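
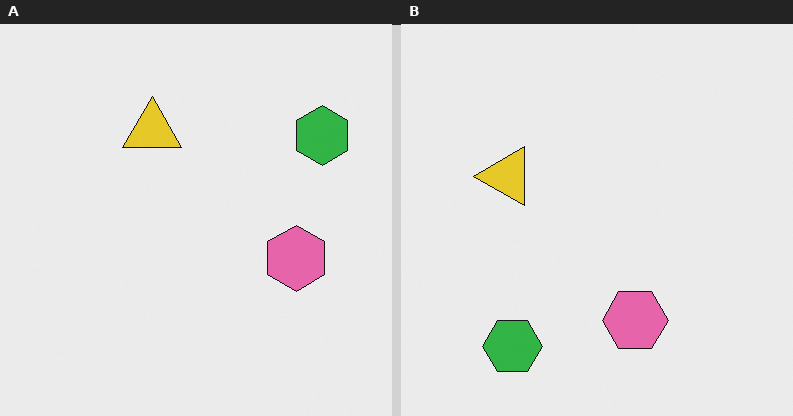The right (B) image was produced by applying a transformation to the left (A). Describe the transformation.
The transformation is: transposed (reflected across the top-left ↔ bottom-right diagonal).

Shapes have swapped their row and column positions — what was in the top-right is now in the bottom-left — a diagonal reflection.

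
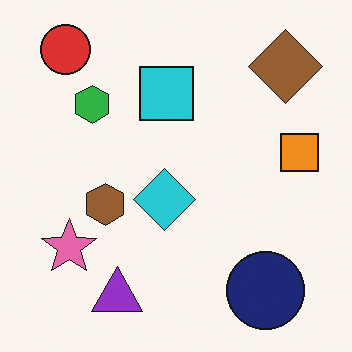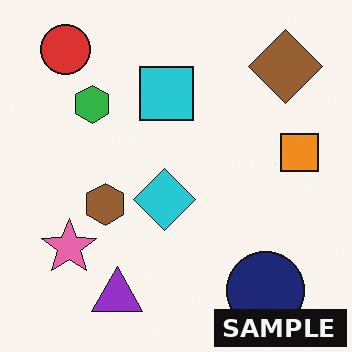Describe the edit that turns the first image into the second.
The transformation is: watermarked with the text "SAMPLE" in the lower-right corner.

A dark label reading "SAMPLE" appears in the lower-right corner.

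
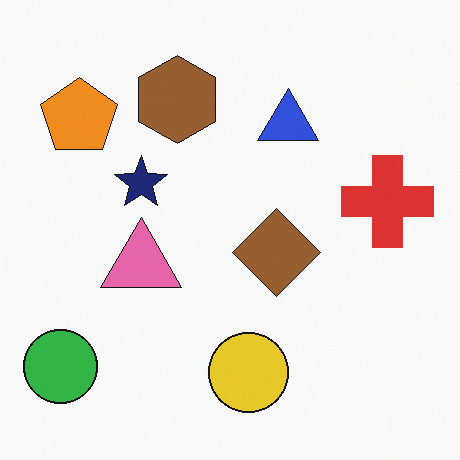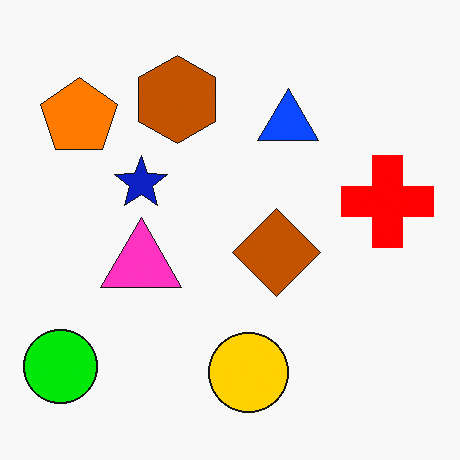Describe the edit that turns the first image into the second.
This is the original image made much more vivid (saturation change).

All colors are more vivid — a global saturation change.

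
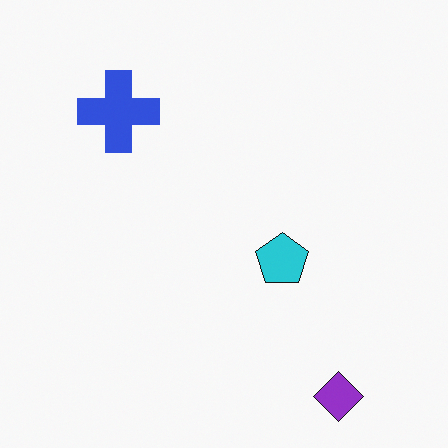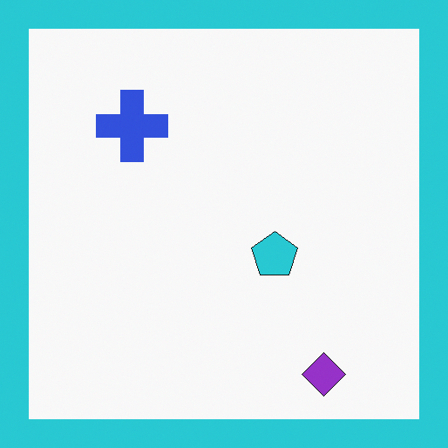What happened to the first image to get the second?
The image was framed with a cyan border.

A solid cyan frame runs around the edge of the second image, with the content slightly shrunk inside it.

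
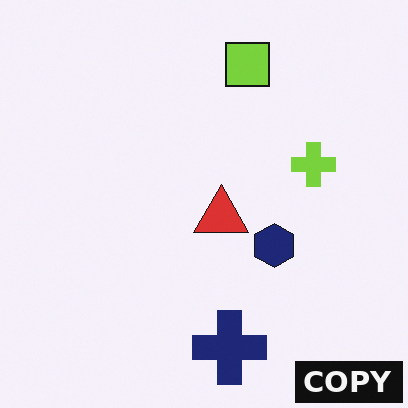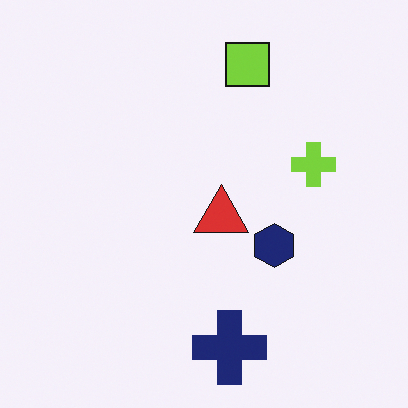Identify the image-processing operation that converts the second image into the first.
It was watermarked with the text "COPY" in the lower-right corner.

A dark label reading "COPY" appears in the lower-right corner.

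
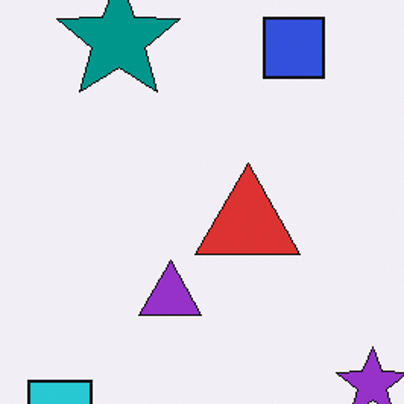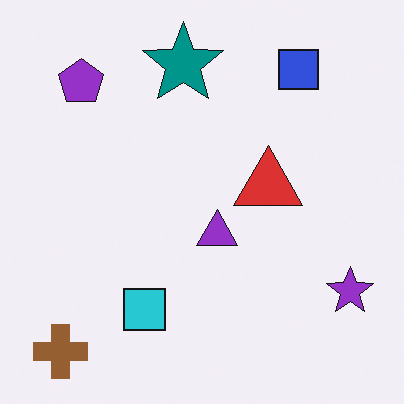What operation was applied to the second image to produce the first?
The transformation is: cropped to a modestly smaller region and rescaled.

The visible shapes are larger and the field of view is narrower; shapes near the original edges may be partly or wholly outside the frame — a crop-and-rescale.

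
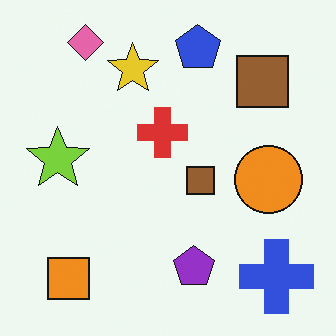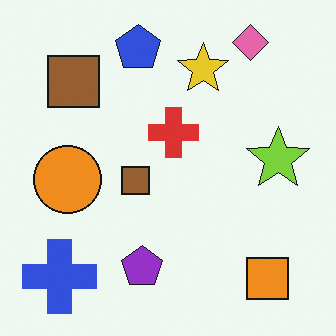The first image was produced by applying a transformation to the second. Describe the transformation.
It was flipped horizontally (left ↔ right).

The lime star is in the right of the second image and the left of the first — shapes on opposite sides of the vertical midline have swapped in a mirror flip.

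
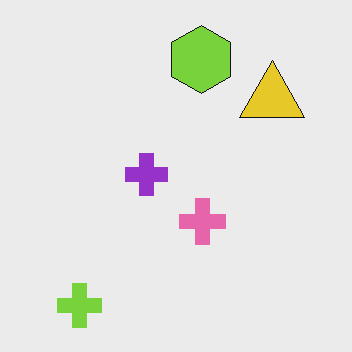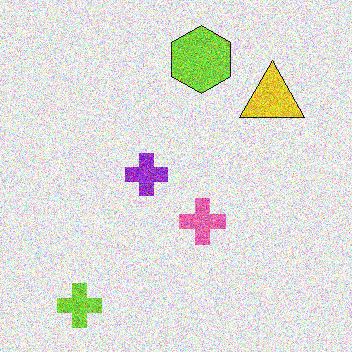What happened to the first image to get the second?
It was degraded with strong gaussian noise.

Random speckle covers the whole image, including the flat background.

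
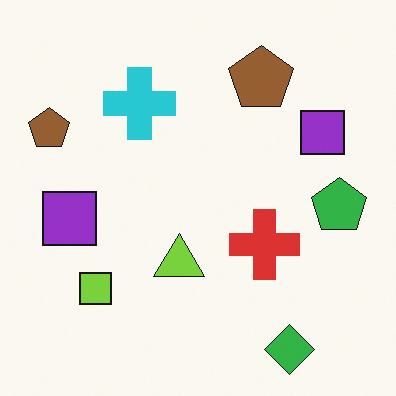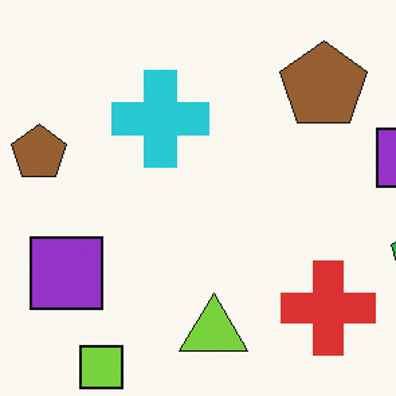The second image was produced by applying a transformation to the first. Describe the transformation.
The transformation is: cropped to a modestly smaller region and rescaled.

The visible shapes are larger and the field of view is narrower; shapes near the original edges may be partly or wholly outside the frame — a crop-and-rescale.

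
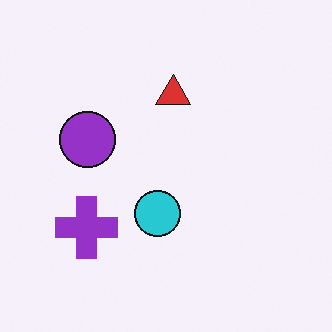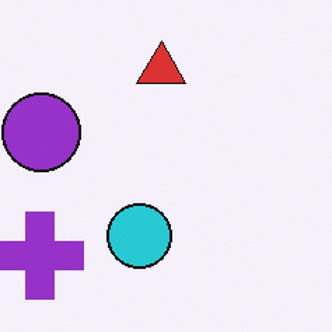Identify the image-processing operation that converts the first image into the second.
It was cropped to a modestly smaller region and rescaled.

The visible shapes are larger and the field of view is narrower; shapes near the original edges may be partly or wholly outside the frame — a crop-and-rescale.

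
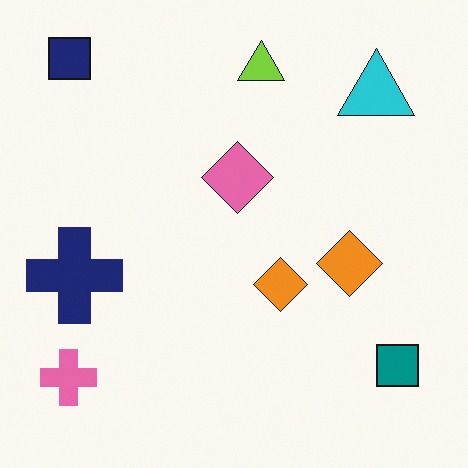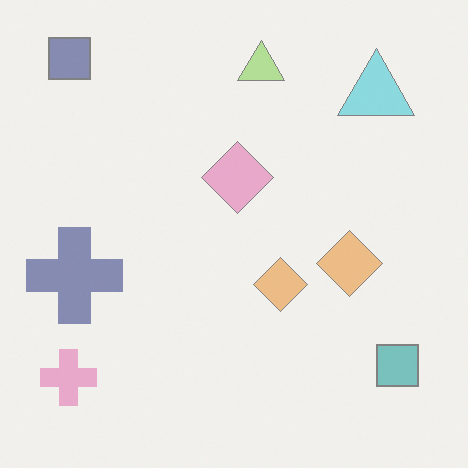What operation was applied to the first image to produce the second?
It was given much lower contrast.

Tones are pushed toward mid-grey across the whole image — a global contrast change.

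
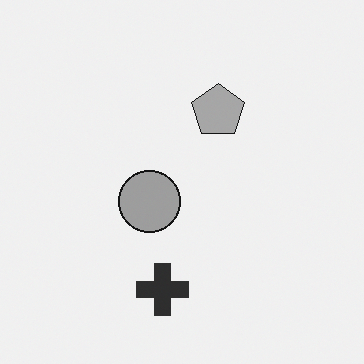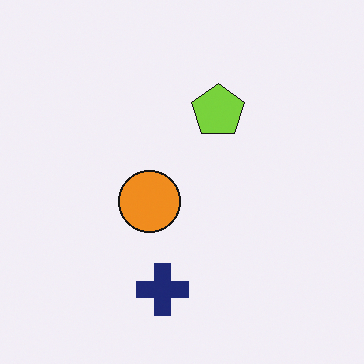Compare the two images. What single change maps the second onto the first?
Converted to grayscale.

All color is removed — every shape is now a shade of grey.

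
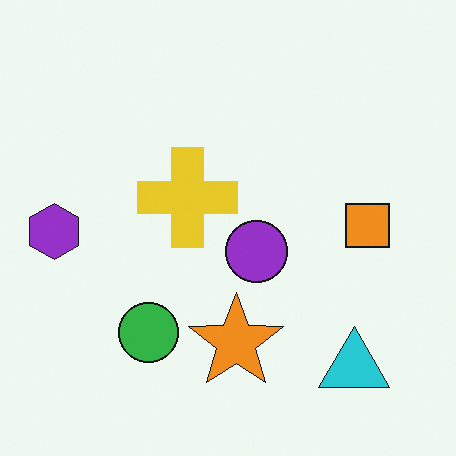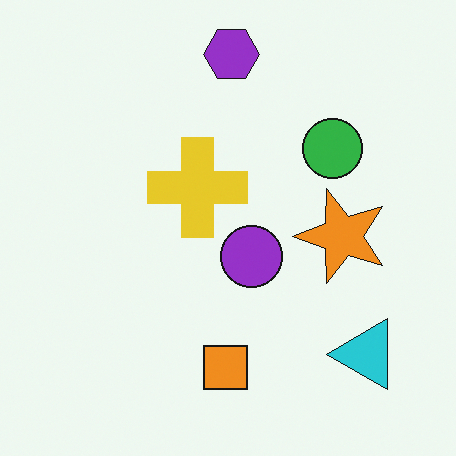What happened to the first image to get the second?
It was transposed (reflected across the top-left ↔ bottom-right diagonal).

Shapes have swapped their row and column positions — what was in the top-right is now in the bottom-left — a diagonal reflection.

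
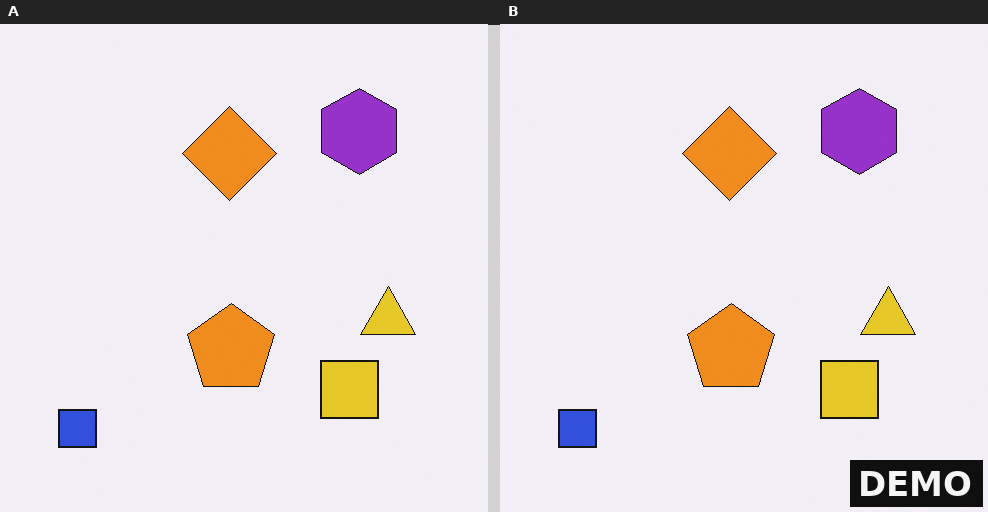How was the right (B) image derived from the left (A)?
It was watermarked with the text "DEMO" in the lower-right corner.

A dark label reading "DEMO" appears in the lower-right corner.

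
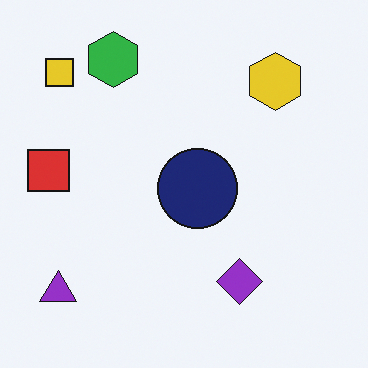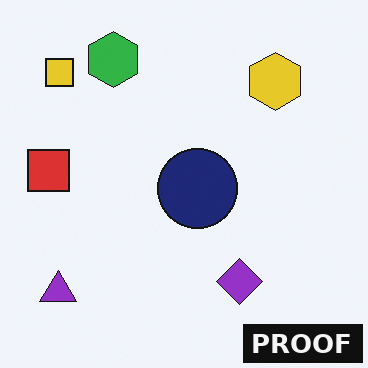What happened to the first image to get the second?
This is the original image watermarked with the text "PROOF" in the lower-right corner.

A dark label reading "PROOF" appears in the lower-right corner.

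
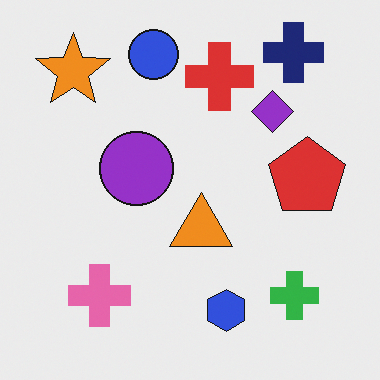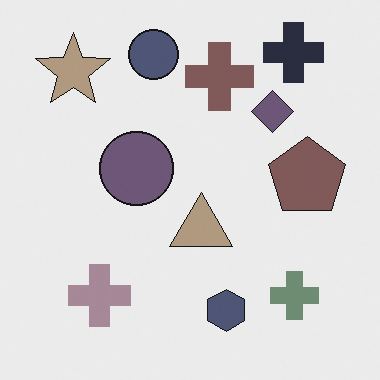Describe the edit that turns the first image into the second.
Made much more muted (saturation change).

All colors are more muted and greyish — a global saturation change.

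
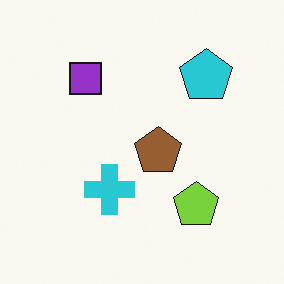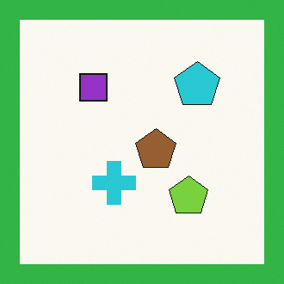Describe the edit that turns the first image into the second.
This is the original image framed with a green border.

A solid green frame runs around the edge of the second image, with the content slightly shrunk inside it.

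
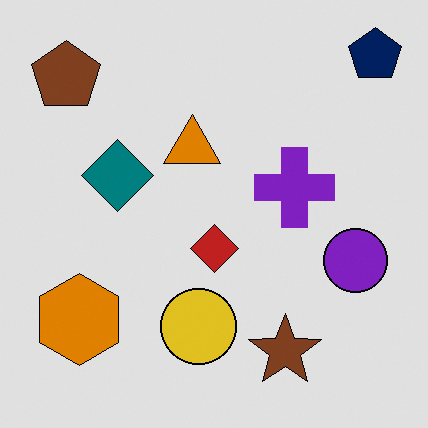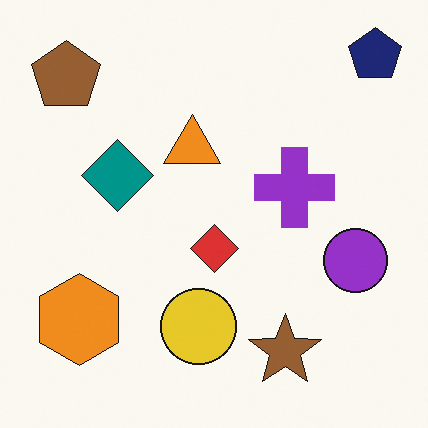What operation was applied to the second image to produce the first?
The image was moderately posterized.

Each flat color has snapped to a coarser quantized level — most visibly, the near-white background has dropped to a flat grey.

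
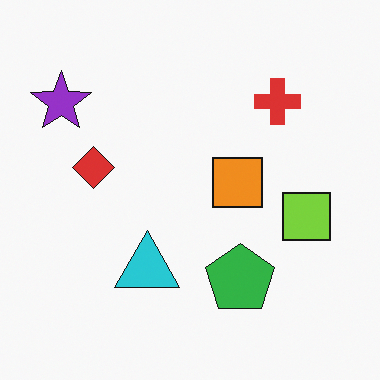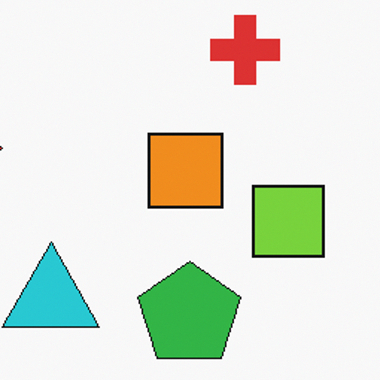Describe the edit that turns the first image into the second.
The second image is the first cropped to a modestly smaller region and rescaled.

The visible shapes are larger and the field of view is narrower; shapes near the original edges may be partly or wholly outside the frame — a crop-and-rescale.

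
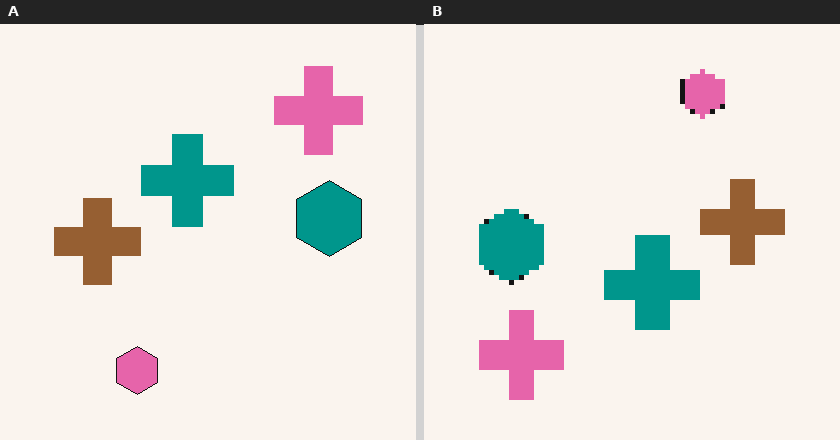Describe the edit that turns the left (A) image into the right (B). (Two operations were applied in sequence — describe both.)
This is the original image rotated 180°, then lightly pixelated (a mild mosaic effect).

The pink cross sits in the top-right of the left (A) image and the bottom-left of the right (B) — consistent with a whole-image 180° rotation. Shapes are reduced to large square blocks; fine edges and outlines are lost — a downscale-then-upscale (mosaic) effect.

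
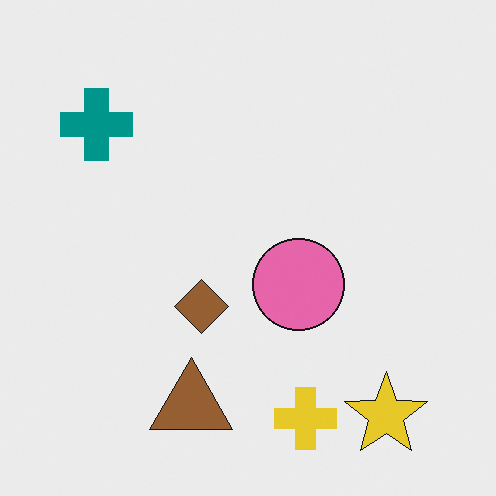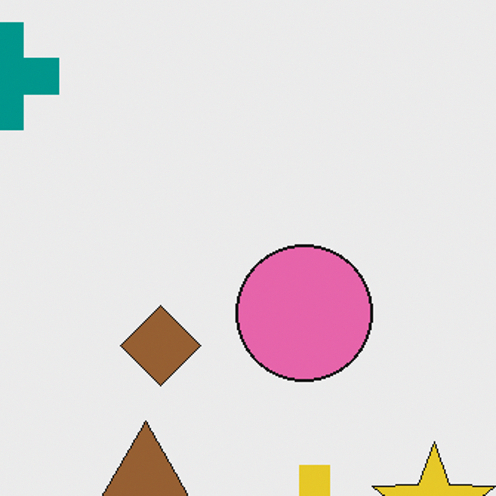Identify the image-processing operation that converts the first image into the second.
Cropped slightly and scaled back up.

The visible shapes are larger and the field of view is narrower; shapes near the original edges may be partly or wholly outside the frame — a crop-and-rescale.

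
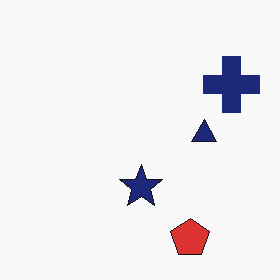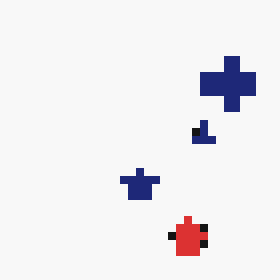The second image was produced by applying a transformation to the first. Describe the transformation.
This is the original image pixelated into visible square blocks.

Shapes are reduced to large square blocks; fine edges and outlines are lost — a downscale-then-upscale (mosaic) effect.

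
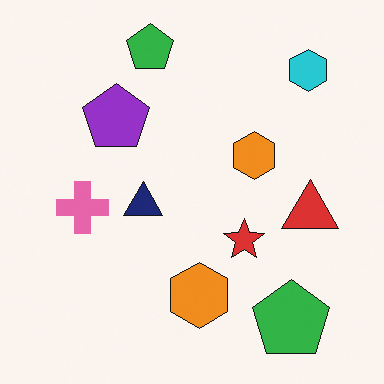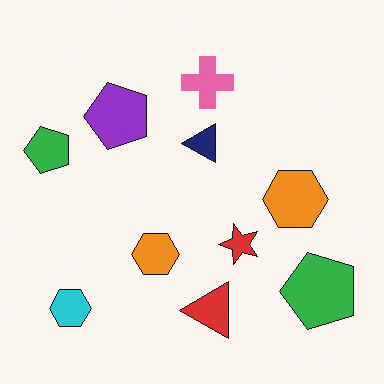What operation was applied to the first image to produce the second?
The second image is the first transposed (reflected across the top-left ↔ bottom-right diagonal).

Shapes have swapped their row and column positions — what was in the top-right is now in the bottom-left — a diagonal reflection.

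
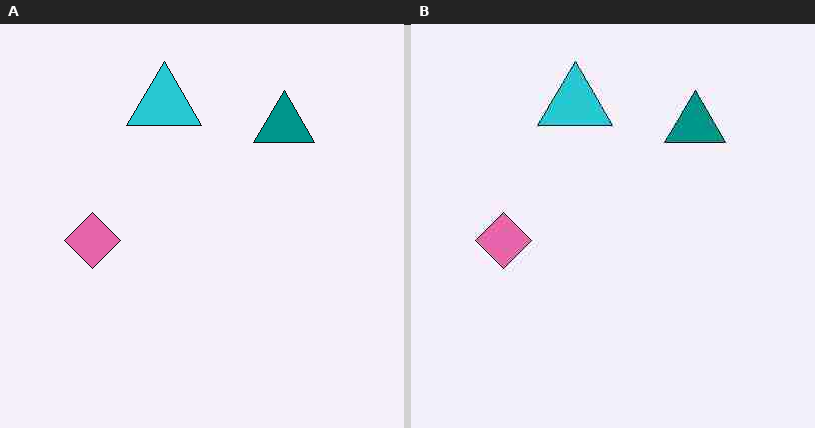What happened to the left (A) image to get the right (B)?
The right (B) image is the left (A) heavily JPEG-compressed with obvious blocking artifacts.

Blocky 8×8 compression artifacts appear around shape edges and the flat background shows ringing — characteristic JPEG degradation.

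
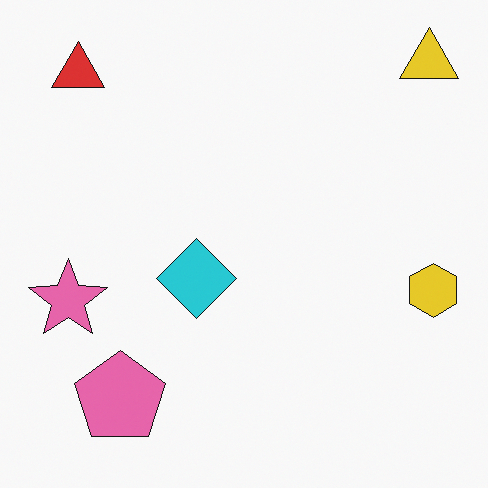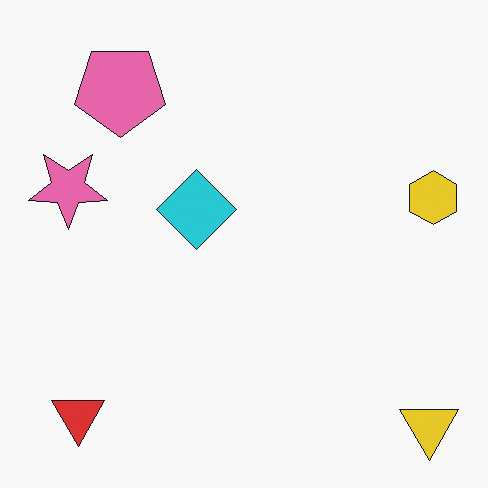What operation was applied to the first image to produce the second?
The second image is the first flipped vertically (top ↔ bottom).

The yellow triangle is in the top-right of the first image and the bottom-right of the second — shapes on opposite sides of the horizontal midline have swapped in a mirror flip.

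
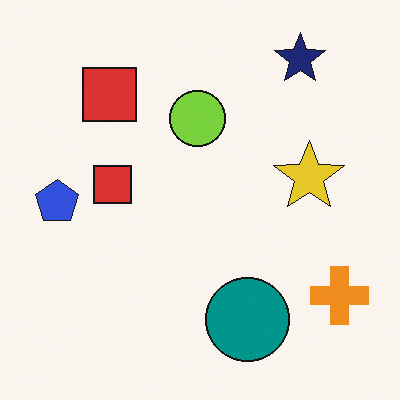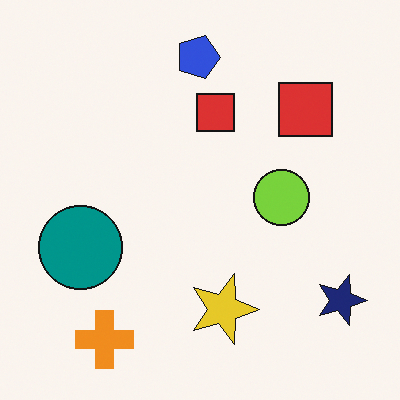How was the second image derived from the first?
It was rotated 90° clockwise.

The navy star sits in the top-right of the first image and the bottom-right of the second — consistent with a whole-image 90° clockwise rotation.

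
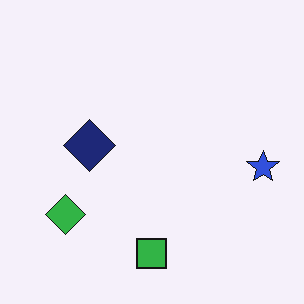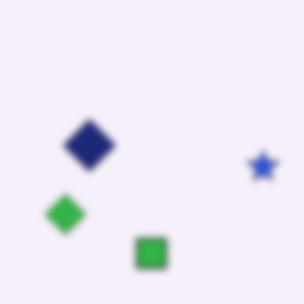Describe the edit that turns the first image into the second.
It was moderately blurred.

Shape edges and outlines are uniformly softened across the whole image.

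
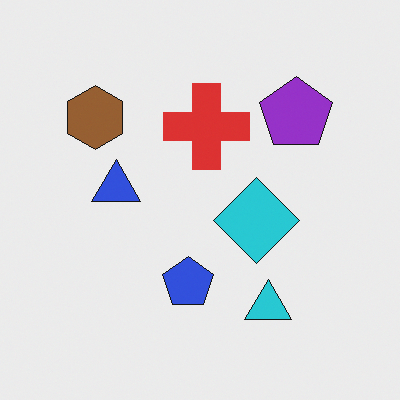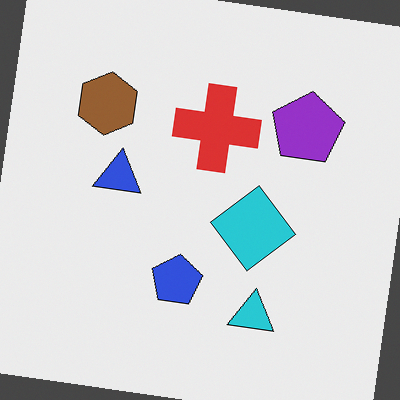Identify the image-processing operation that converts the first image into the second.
It was rotated clockwise by a slight angle.

Every shape is tilted by the same angle and the image corners show triangular fill wedges — a whole-image rotation by a non-right angle.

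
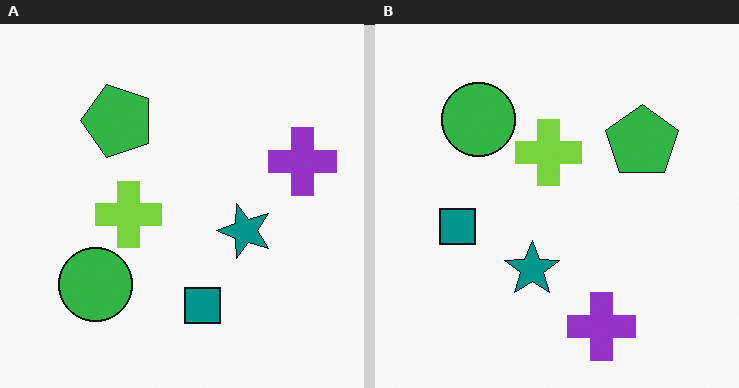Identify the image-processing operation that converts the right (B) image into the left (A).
Rotated 90° counter-clockwise.

The purple cross sits in the bottom of the right (B) image and the right of the left (A) — consistent with a whole-image 90° counter-clockwise rotation.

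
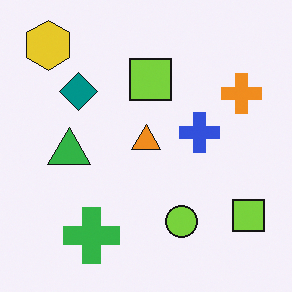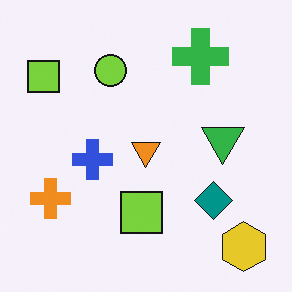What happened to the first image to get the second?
It was rotated 180°.

The yellow hexagon sits in the top-left of the first image and the bottom-right of the second — consistent with a whole-image 180° rotation.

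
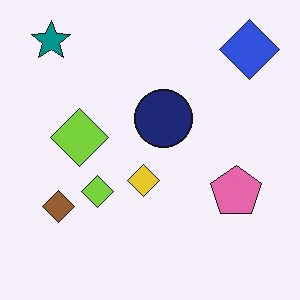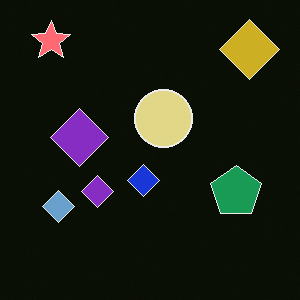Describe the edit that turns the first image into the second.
This is the original image color-inverted (negative).

The light background has become dark and every shape's color is its complement — a photographic negative.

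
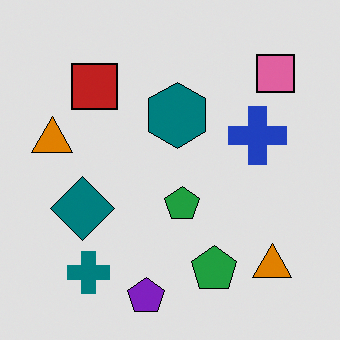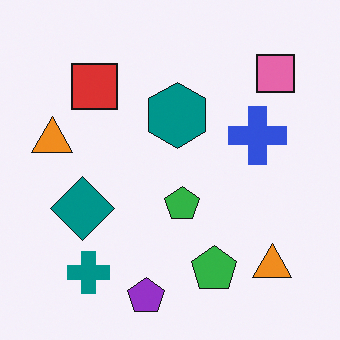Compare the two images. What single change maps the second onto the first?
Posterized to a reduced palette.

Each flat color has snapped to a coarser quantized level — most visibly, the near-white background has dropped to a flat grey.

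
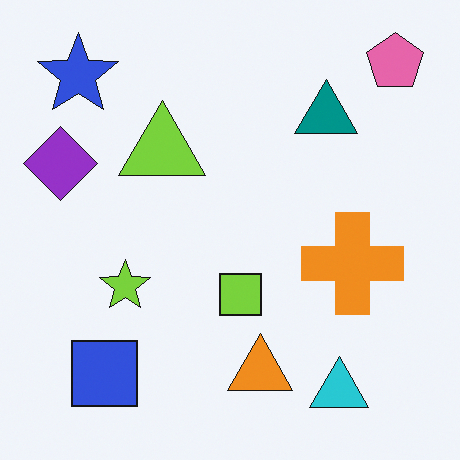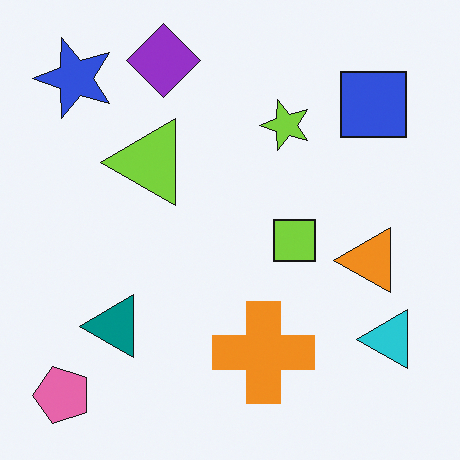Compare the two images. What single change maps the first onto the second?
It was transposed (reflected across the top-left ↔ bottom-right diagonal).

Shapes have swapped their row and column positions — what was in the top-right is now in the bottom-left — a diagonal reflection.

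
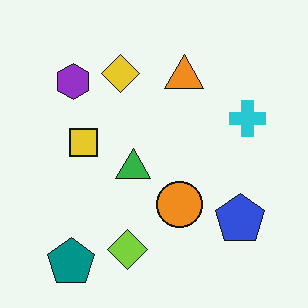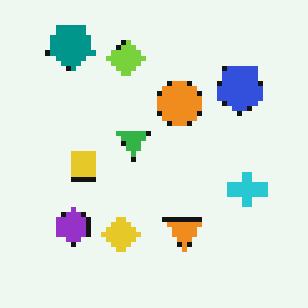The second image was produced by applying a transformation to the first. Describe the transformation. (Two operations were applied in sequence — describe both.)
The transformation is: flipped vertically (top ↔ bottom), then mildly pixelated.

The teal pentagon is in the bottom-left of the first image and the top-left of the second — shapes on opposite sides of the horizontal midline have swapped in a mirror flip. Shapes are reduced to large square blocks; fine edges and outlines are lost — a downscale-then-upscale (mosaic) effect.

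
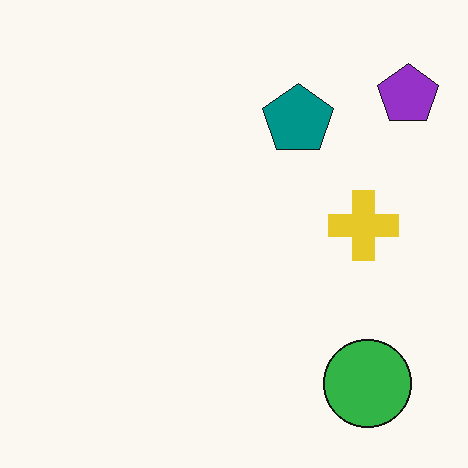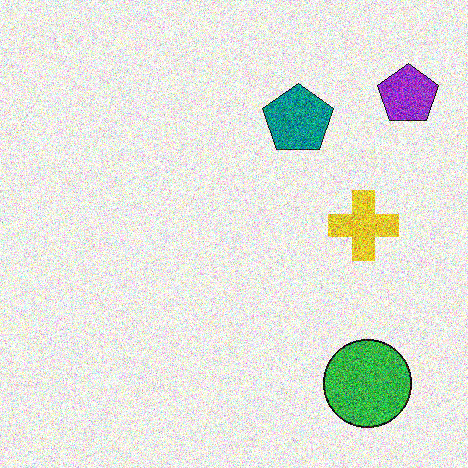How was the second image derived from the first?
The transformation is: degraded with heavy additive noise.

Random speckle covers the whole image, including the flat background.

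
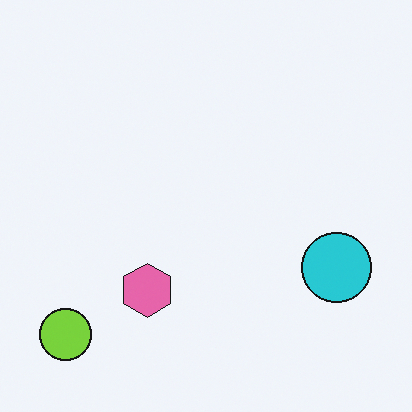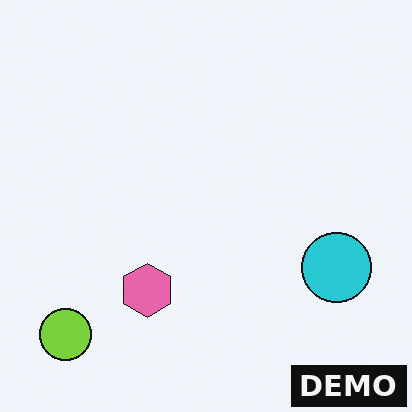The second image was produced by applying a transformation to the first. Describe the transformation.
The image was watermarked with the text "DEMO" in the lower-right corner.

A dark label reading "DEMO" appears in the lower-right corner.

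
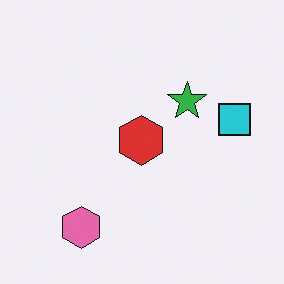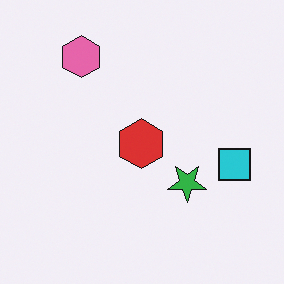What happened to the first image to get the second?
The second image is the first flipped vertically (top ↔ bottom).

The pink hexagon is in the bottom-left of the first image and the top-left of the second — shapes on opposite sides of the horizontal midline have swapped in a mirror flip.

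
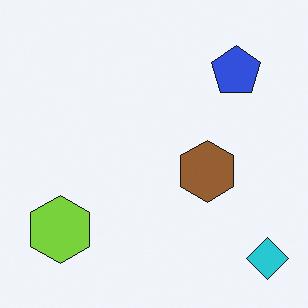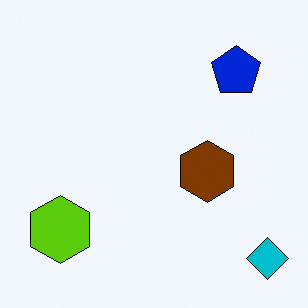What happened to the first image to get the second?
It was given slightly increased contrast.

Tones are pushed away from mid-grey across the whole image — a global contrast change.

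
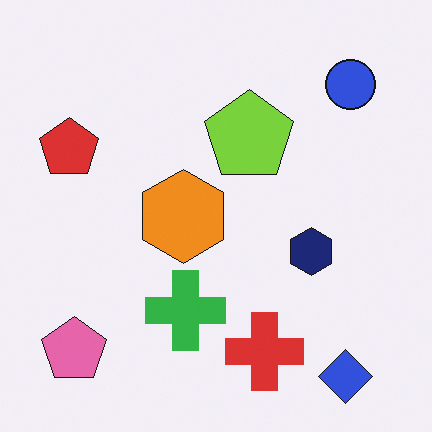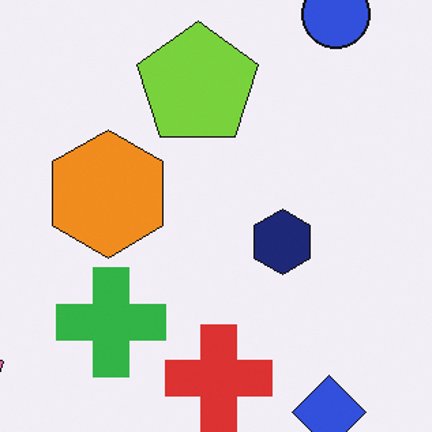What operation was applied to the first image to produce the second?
The image was cropped slightly and scaled back up.

The visible shapes are larger and the field of view is narrower; shapes near the original edges may be partly or wholly outside the frame — a crop-and-rescale.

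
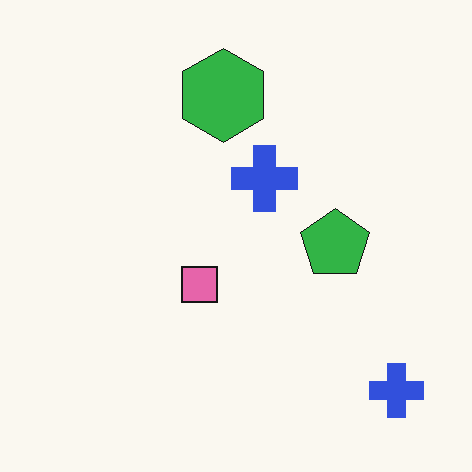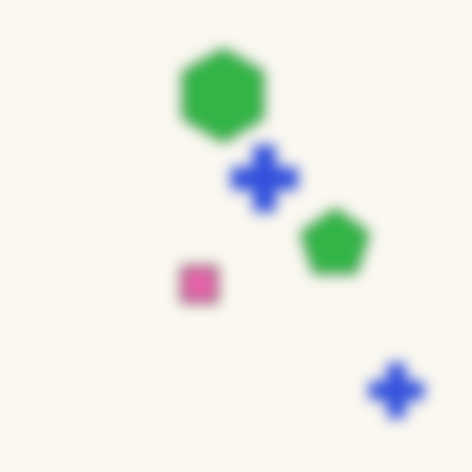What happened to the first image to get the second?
The second image is the first strongly gaussian-blurred.

Shape edges and outlines are uniformly softened across the whole image.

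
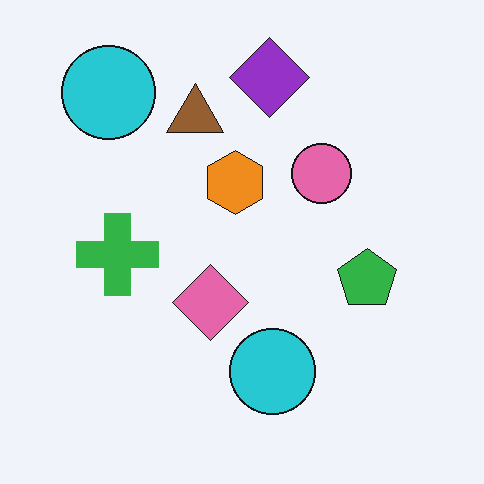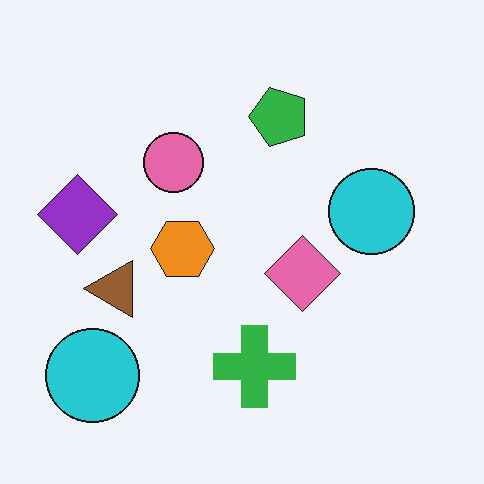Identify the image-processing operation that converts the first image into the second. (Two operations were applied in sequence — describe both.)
Rotated 90° counter-clockwise, then JPEG-compressed with visible artifacts.

The purple diamond sits in the top of the first image and the left of the second — consistent with a whole-image 90° counter-clockwise rotation. Blocky 8×8 compression artifacts appear around shape edges and the flat background shows ringing — characteristic JPEG degradation.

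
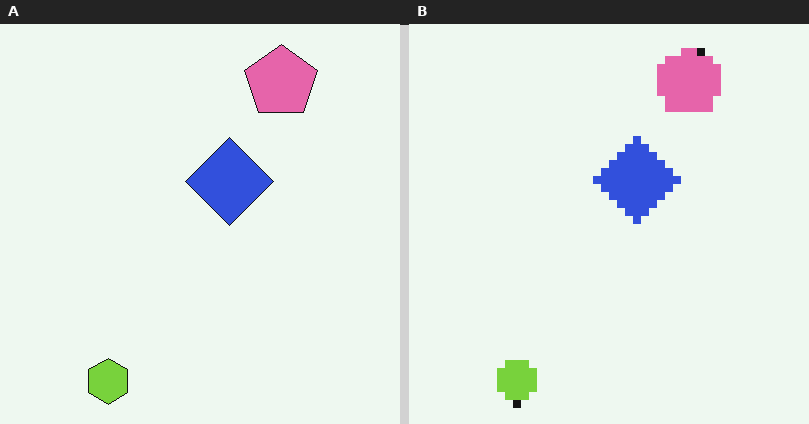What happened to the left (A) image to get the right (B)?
The image was pixelated into visible square blocks.

Shapes are reduced to large square blocks; fine edges and outlines are lost — a downscale-then-upscale (mosaic) effect.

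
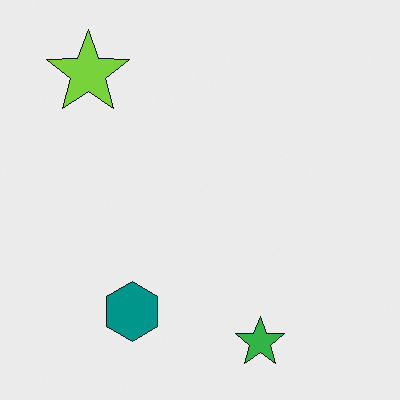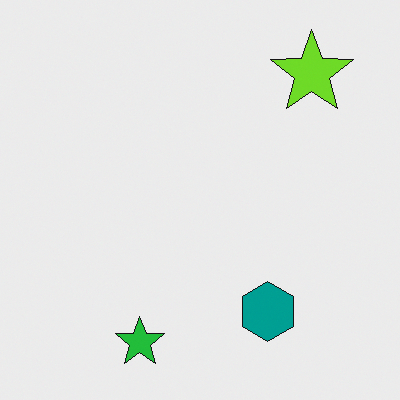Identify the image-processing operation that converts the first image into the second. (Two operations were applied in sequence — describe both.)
This is the original image slightly oversaturated, then flipped horizontally (left ↔ right).

All colors are more vivid — a global saturation change. The lime star is in the top-left of the first image and the top-right of the second — shapes on opposite sides of the vertical midline have swapped in a mirror flip.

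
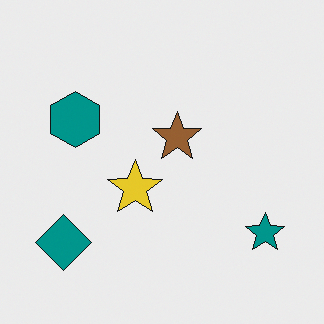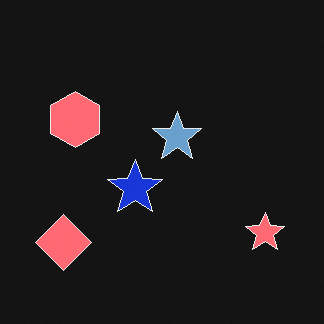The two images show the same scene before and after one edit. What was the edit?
Color-inverted (negative).

The light background has become dark and every shape's color is its complement — a photographic negative.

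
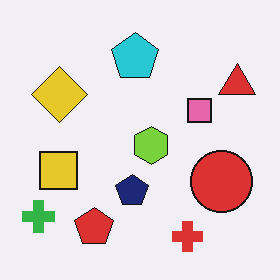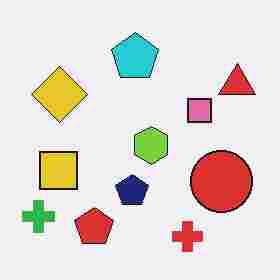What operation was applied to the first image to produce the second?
The image was heavily JPEG-compressed with obvious blocking artifacts.

Blocky 8×8 compression artifacts appear around shape edges and the flat background shows ringing — characteristic JPEG degradation.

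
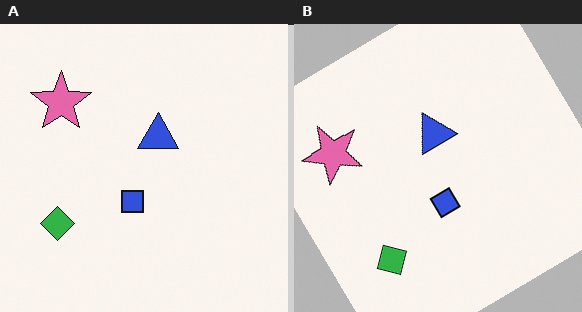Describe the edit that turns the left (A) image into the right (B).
This is the original image rotated counter-clockwise by a large amount — several tens of degrees.

Every shape is tilted by the same angle and the image corners show triangular fill wedges — a whole-image rotation by a non-right angle.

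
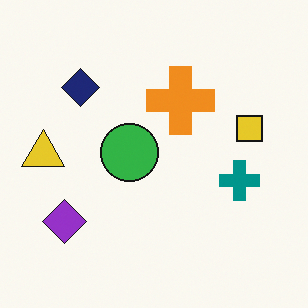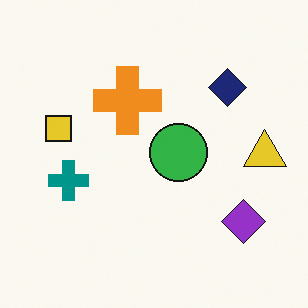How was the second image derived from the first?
The transformation is: flipped horizontally (left ↔ right).

The yellow triangle is in the left of the first image and the right of the second — shapes on opposite sides of the vertical midline have swapped in a mirror flip.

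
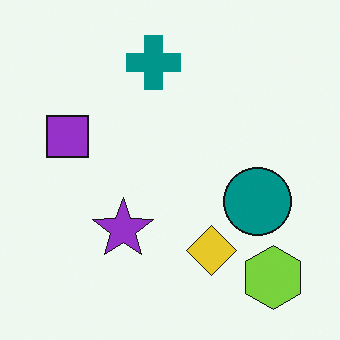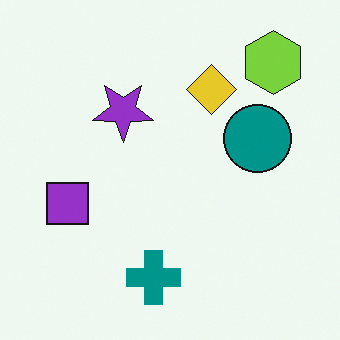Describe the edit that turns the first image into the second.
The second image is the first flipped vertically (top ↔ bottom).

The teal cross is in the top of the first image and the bottom of the second — shapes on opposite sides of the horizontal midline have swapped in a mirror flip.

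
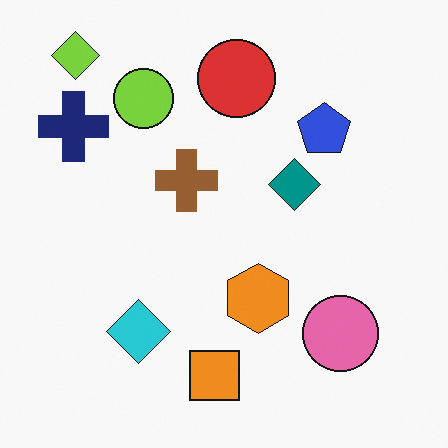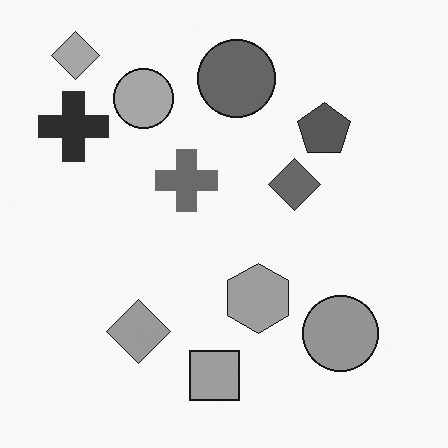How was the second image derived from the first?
The transformation is: converted to grayscale.

All color is removed — every shape is now a shade of grey.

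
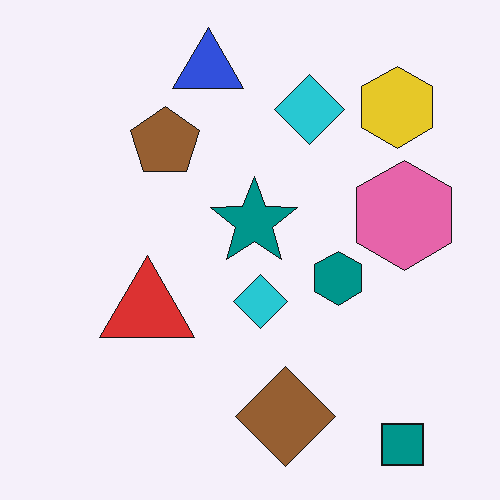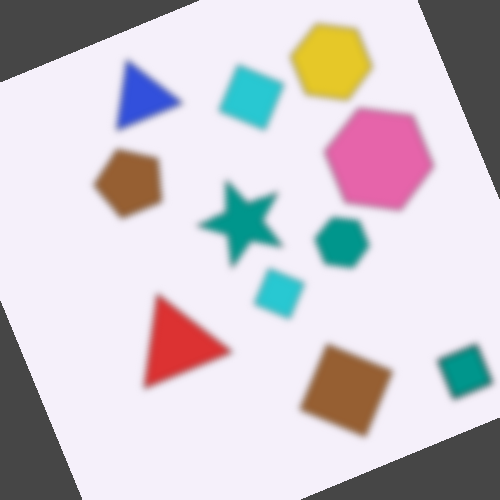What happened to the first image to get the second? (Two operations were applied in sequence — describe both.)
The image was moderately blurred, then rotated counter-clockwise by a moderate amount.

Shape edges and outlines are uniformly softened across the whole image. Every shape is tilted by the same angle and the image corners show triangular fill wedges — a whole-image rotation by a non-right angle.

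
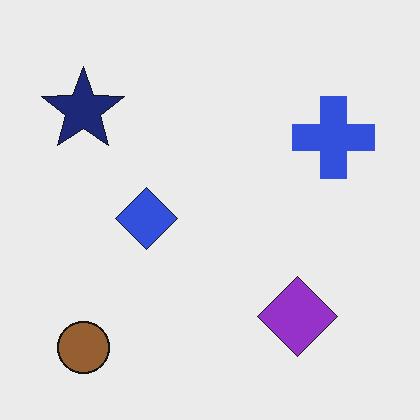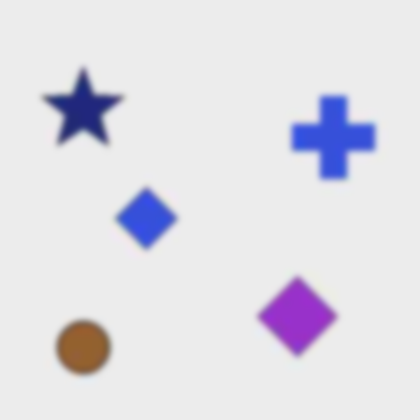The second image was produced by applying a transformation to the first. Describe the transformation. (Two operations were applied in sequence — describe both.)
It was heavily JPEG-compressed with obvious blocking artifacts, then moderately blurred.

Blocky 8×8 compression artifacts appear around shape edges and the flat background shows ringing — characteristic JPEG degradation. Shape edges and outlines are uniformly softened across the whole image.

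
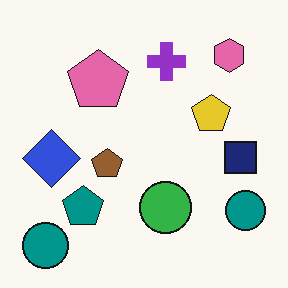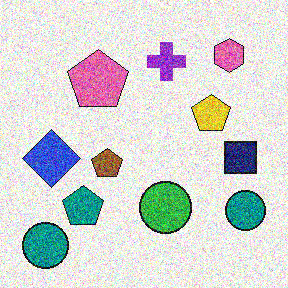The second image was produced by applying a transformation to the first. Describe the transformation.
Degraded with heavy additive noise.

Random speckle covers the whole image, including the flat background.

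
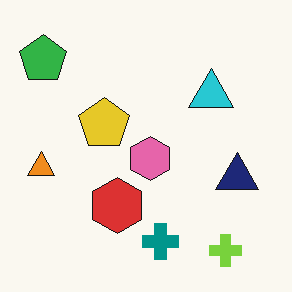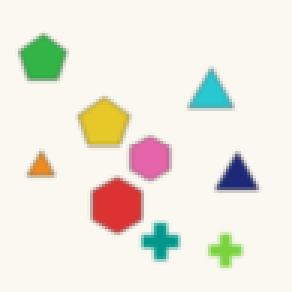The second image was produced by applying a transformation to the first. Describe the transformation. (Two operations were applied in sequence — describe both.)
The image was slightly softened, then mildly pixelated.

Shape edges and outlines are uniformly softened across the whole image. Shapes are reduced to large square blocks; fine edges and outlines are lost — a downscale-then-upscale (mosaic) effect.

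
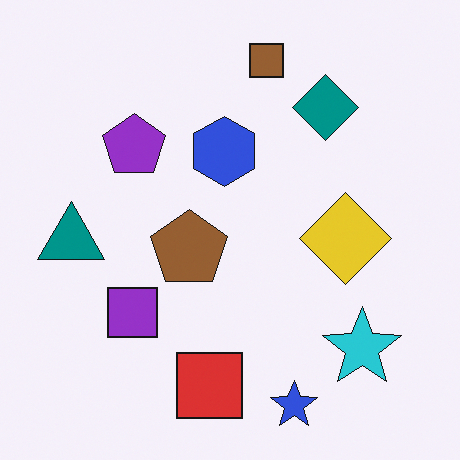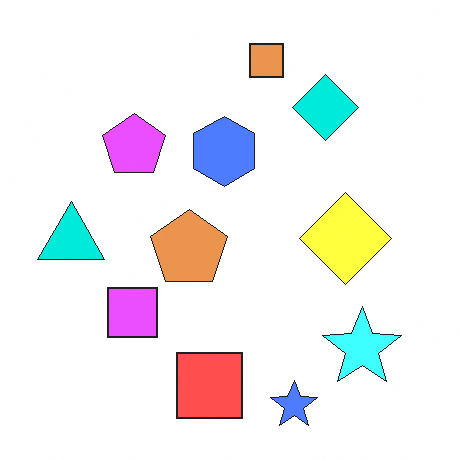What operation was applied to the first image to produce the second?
It was substantially brightened.

Every pixel — background and shapes alike — is uniformly brightened.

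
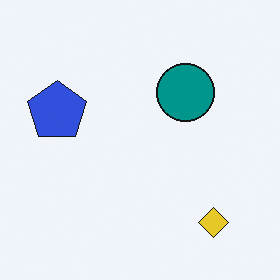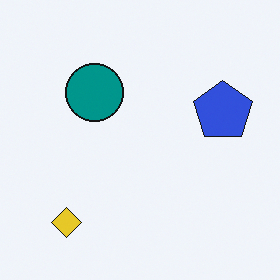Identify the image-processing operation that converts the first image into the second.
The transformation is: flipped horizontally (left ↔ right).

The blue pentagon is in the left of the first image and the right of the second — shapes on opposite sides of the vertical midline have swapped in a mirror flip.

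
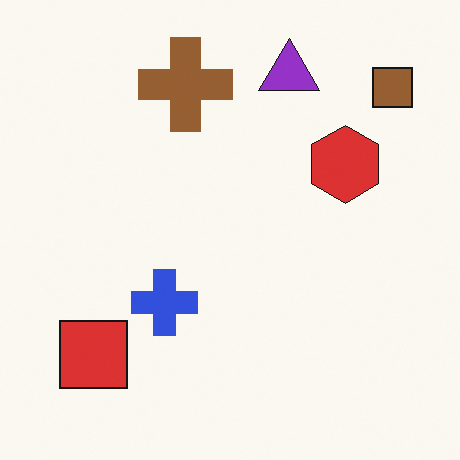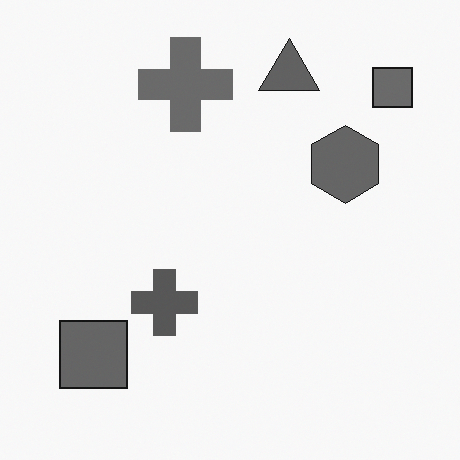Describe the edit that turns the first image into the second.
This is the original image converted to grayscale.

All color is removed — every shape is now a shade of grey.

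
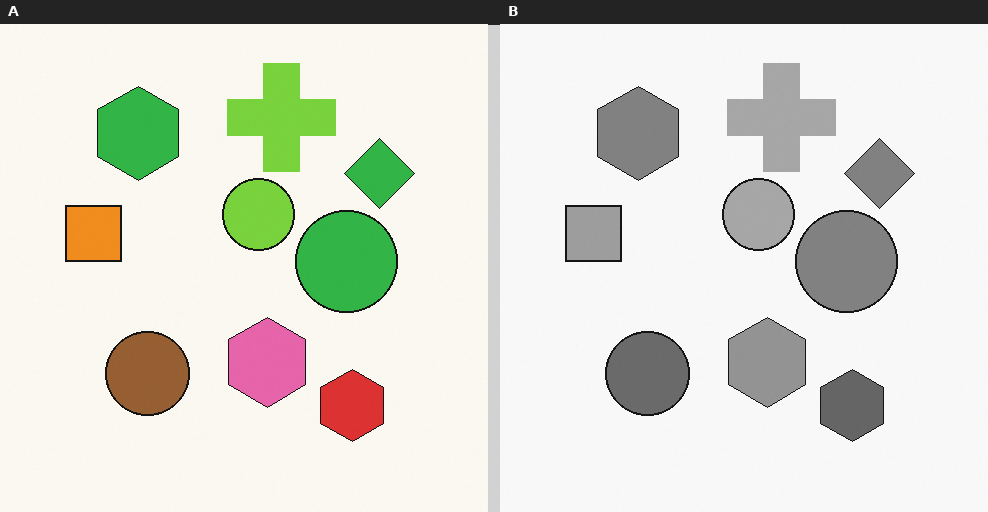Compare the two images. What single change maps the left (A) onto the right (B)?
This is the original image converted to grayscale.

All color is removed — every shape is now a shade of grey.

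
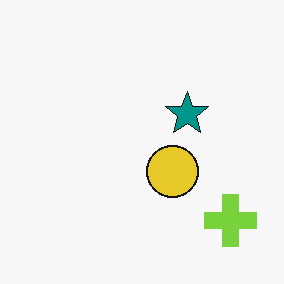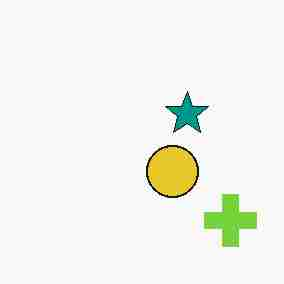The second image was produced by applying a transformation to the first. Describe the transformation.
The second image is the first degraded with heavy JPEG compression.

Blocky 8×8 compression artifacts appear around shape edges and the flat background shows ringing — characteristic JPEG degradation.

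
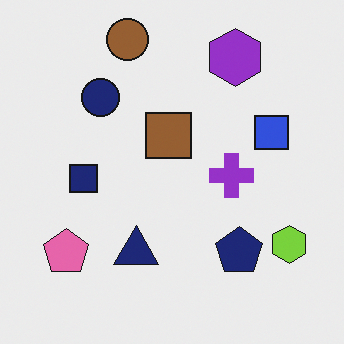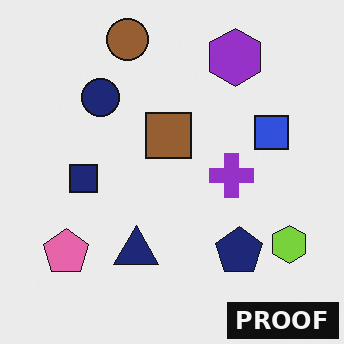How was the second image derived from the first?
The image was watermarked with the text "PROOF" in the lower-right corner.

A dark label reading "PROOF" appears in the lower-right corner.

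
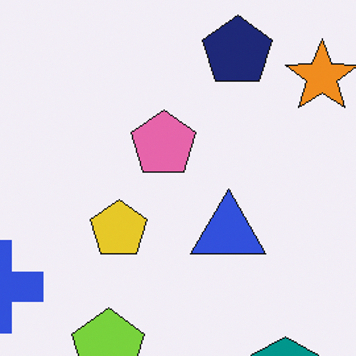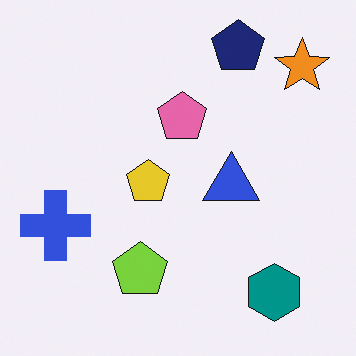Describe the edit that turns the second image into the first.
This is the original image cropped to a modestly smaller region and rescaled.

The visible shapes are larger and the field of view is narrower; shapes near the original edges may be partly or wholly outside the frame — a crop-and-rescale.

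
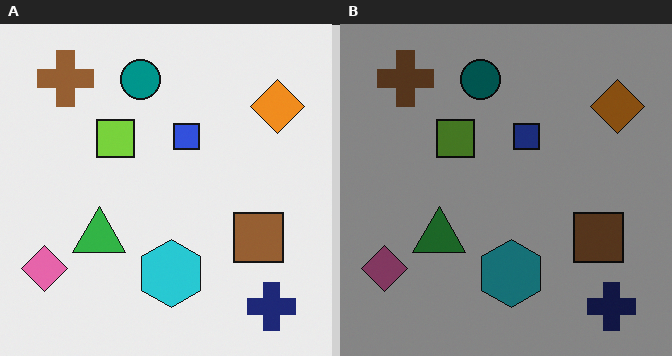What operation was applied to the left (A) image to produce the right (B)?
Darkened a lot.

Every pixel — background and shapes alike — is uniformly darkened.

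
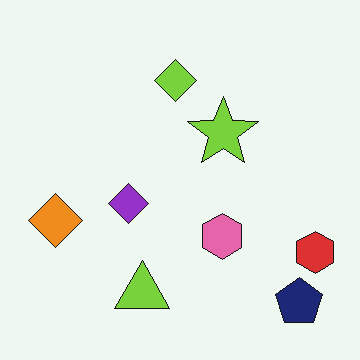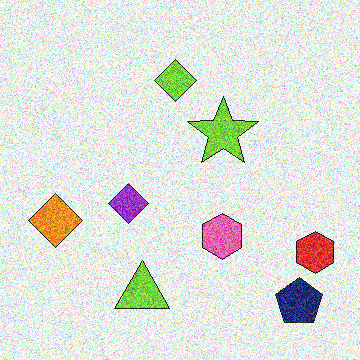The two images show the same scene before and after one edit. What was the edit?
The transformation is: degraded with heavy additive noise.

Random speckle covers the whole image, including the flat background.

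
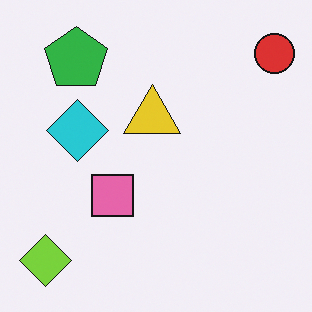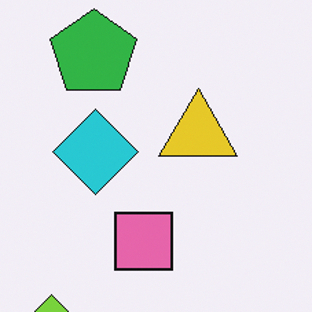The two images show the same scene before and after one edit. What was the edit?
This is the original image cropped to a modestly smaller region and rescaled.

The visible shapes are larger and the field of view is narrower; shapes near the original edges may be partly or wholly outside the frame — a crop-and-rescale.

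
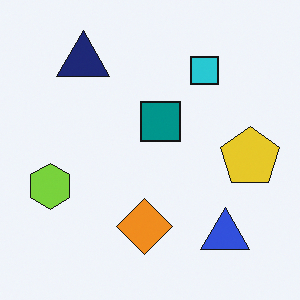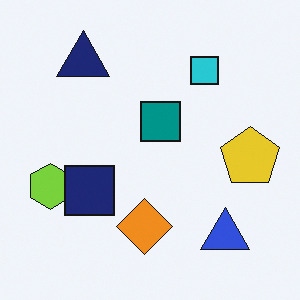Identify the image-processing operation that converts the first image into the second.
This is the original image overlaid with an additional navy square.

A navy square appears in the second image that is absent from the first.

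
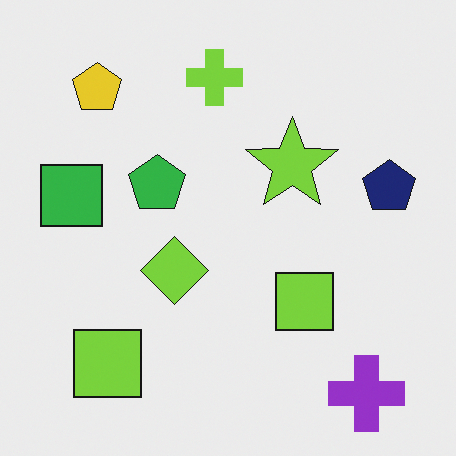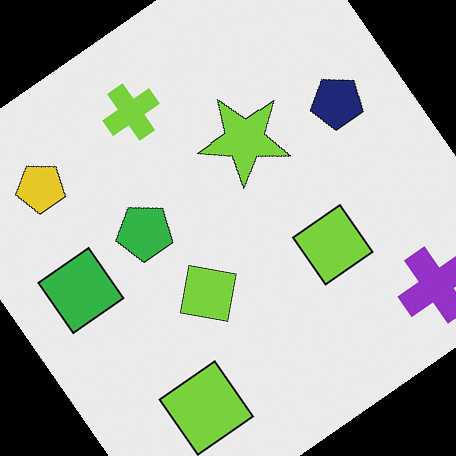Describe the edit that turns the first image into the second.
This is the original image rotated counter-clockwise by a large amount — several tens of degrees.

Every shape is tilted by the same angle and the image corners show triangular fill wedges — a whole-image rotation by a non-right angle.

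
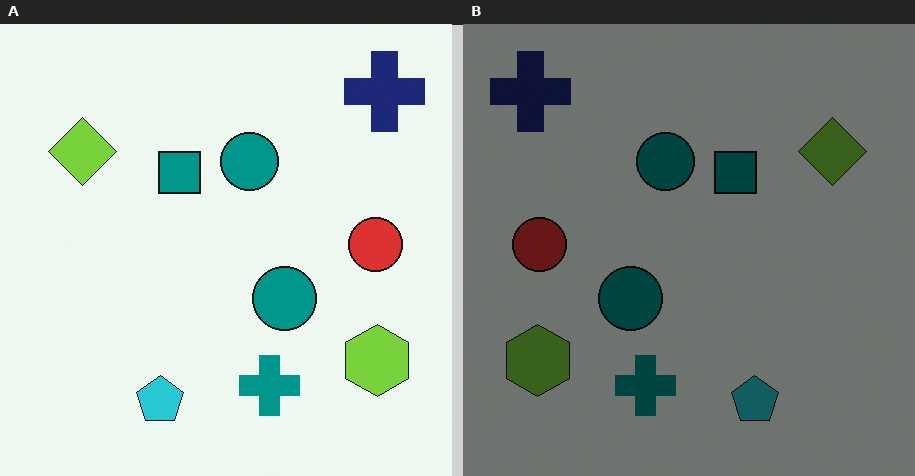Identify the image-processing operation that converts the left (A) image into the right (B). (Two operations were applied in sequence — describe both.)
The transformation is: substantially darkened, then flipped horizontally (left ↔ right).

Every pixel — background and shapes alike — is uniformly darkened. The navy cross is in the top-right of the left (A) image and the top-left of the right (B) — shapes on opposite sides of the vertical midline have swapped in a mirror flip.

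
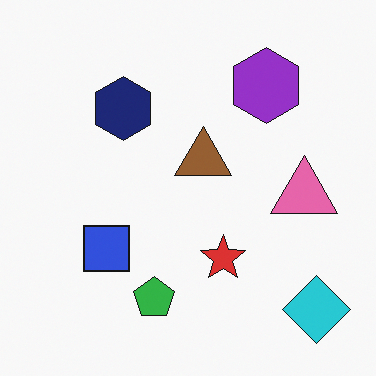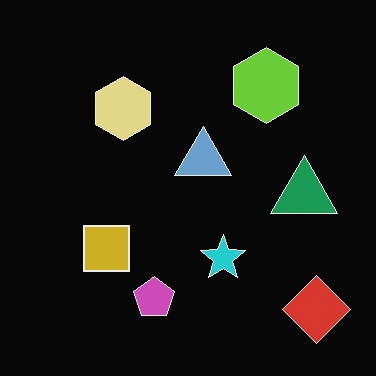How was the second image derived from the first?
Color-inverted (negative).

The light background has become dark and every shape's color is its complement — a photographic negative.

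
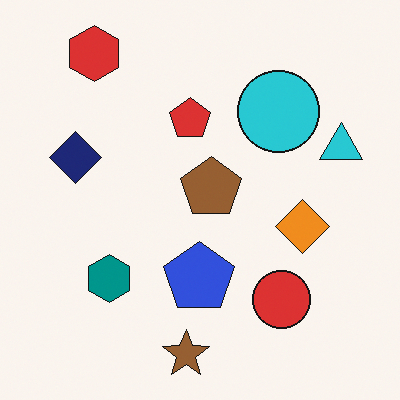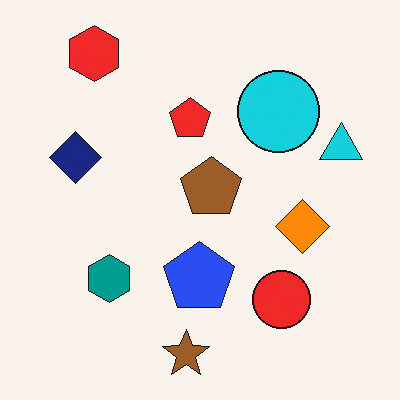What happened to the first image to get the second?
Slightly oversaturated.

All colors are more vivid — a global saturation change.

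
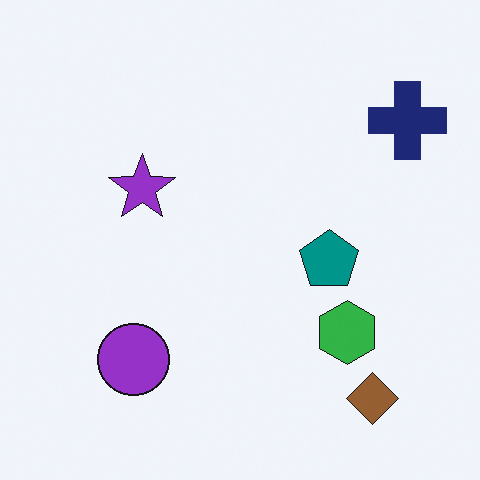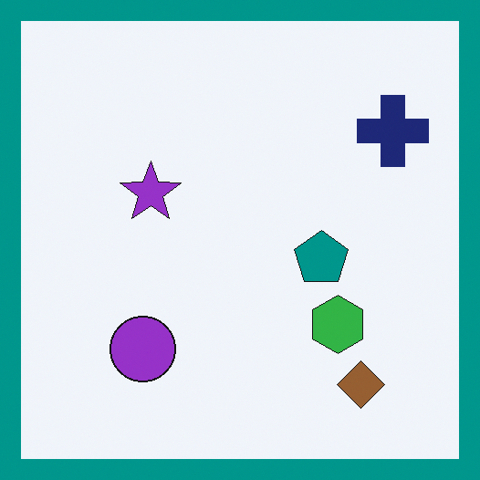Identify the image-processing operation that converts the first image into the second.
It was framed with a teal border.

A solid teal frame runs around the edge of the second image, with the content slightly shrunk inside it.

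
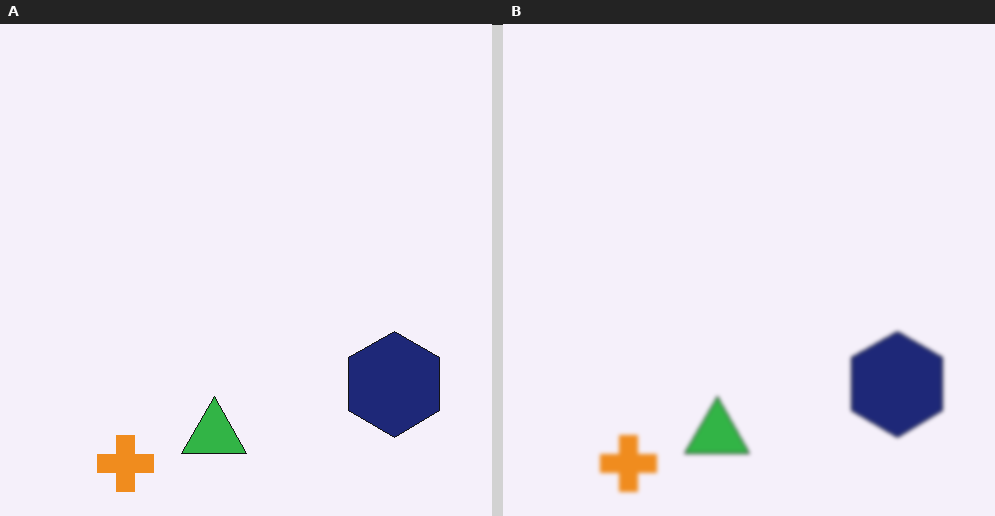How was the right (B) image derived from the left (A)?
This is the original image slightly softened.

Shape edges and outlines are uniformly softened across the whole image.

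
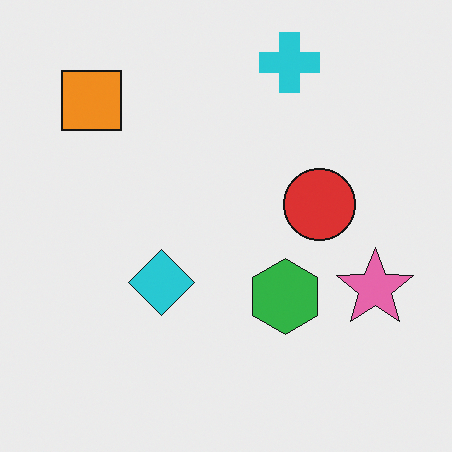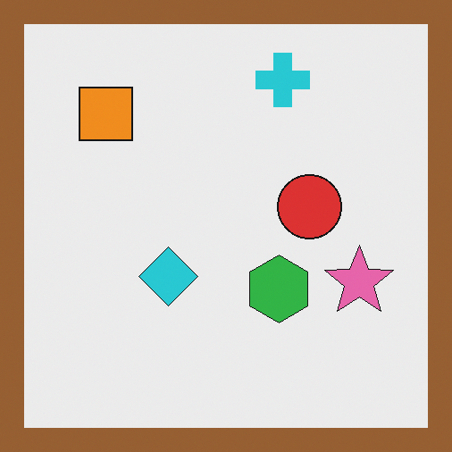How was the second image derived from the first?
The image was framed with a brown border.

A solid brown frame runs around the edge of the second image, with the content slightly shrunk inside it.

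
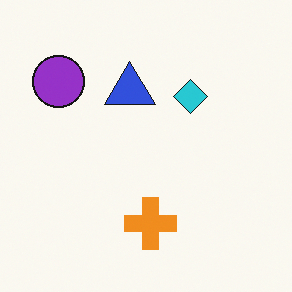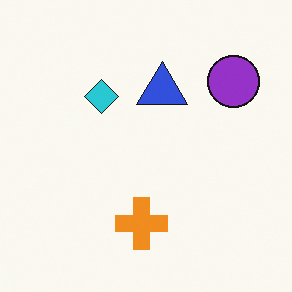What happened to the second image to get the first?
It was flipped horizontally (left ↔ right).

The purple circle is in the top-right of the second image and the top-left of the first — shapes on opposite sides of the vertical midline have swapped in a mirror flip.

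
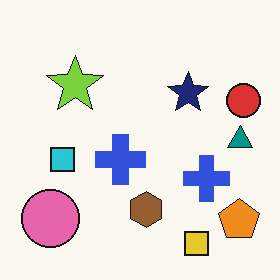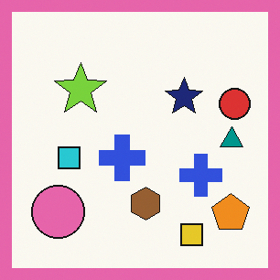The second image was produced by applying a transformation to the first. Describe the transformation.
The transformation is: framed with a pink border.

A solid pink frame runs around the edge of the second image, with the content slightly shrunk inside it.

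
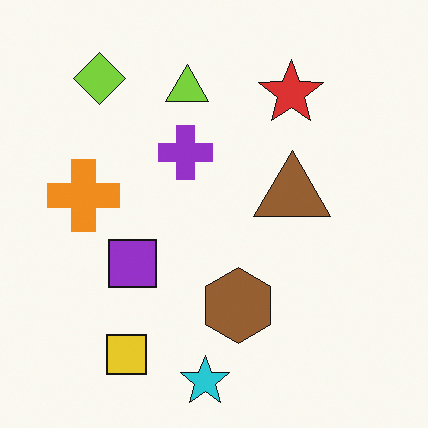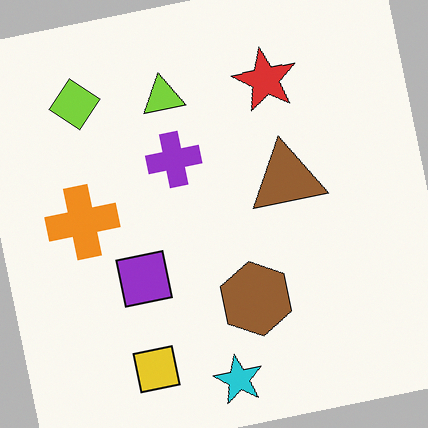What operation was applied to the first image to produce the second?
Rotated counter-clockwise by a small amount.

Every shape is tilted by the same angle and the image corners show triangular fill wedges — a whole-image rotation by a non-right angle.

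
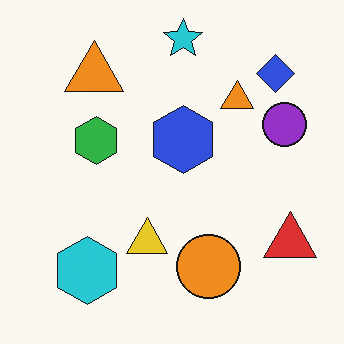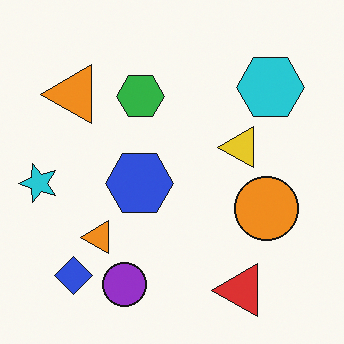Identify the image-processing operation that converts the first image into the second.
The image was transposed (reflected across the top-left ↔ bottom-right diagonal).

Shapes have swapped their row and column positions — what was in the top-right is now in the bottom-left — a diagonal reflection.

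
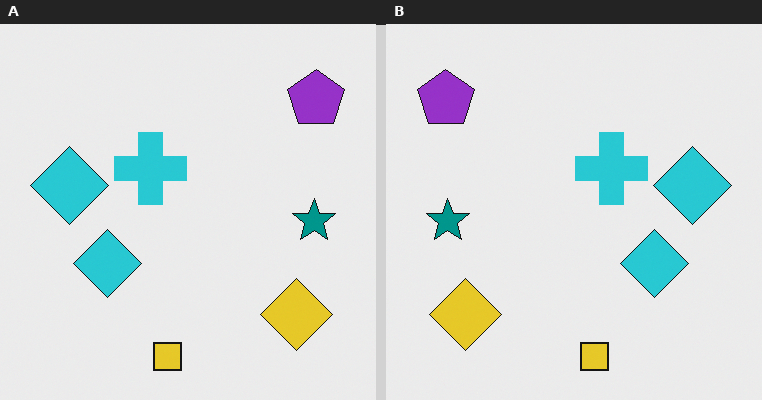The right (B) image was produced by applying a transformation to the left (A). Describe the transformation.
The image was flipped horizontally (left ↔ right).

The purple pentagon is in the top-right of the left (A) image and the top-left of the right (B) — shapes on opposite sides of the vertical midline have swapped in a mirror flip.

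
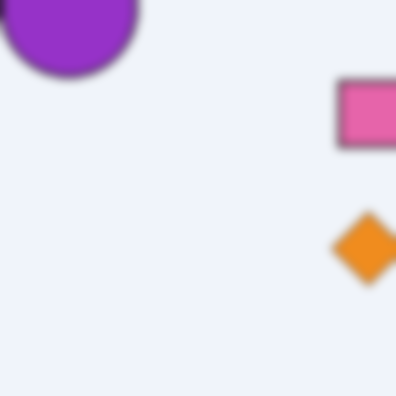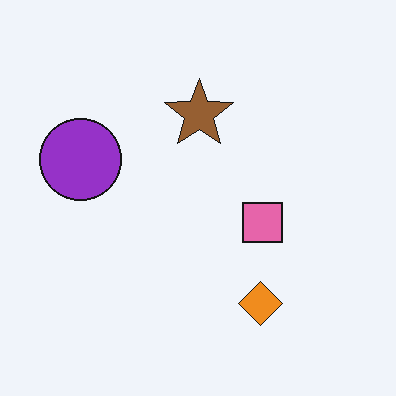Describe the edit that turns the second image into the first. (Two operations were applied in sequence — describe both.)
Cropped tightly and scaled back up, then moderately blurred.

The visible shapes are larger and the field of view is narrower; shapes near the original edges may be partly or wholly outside the frame — a crop-and-rescale. Shape edges and outlines are uniformly softened across the whole image.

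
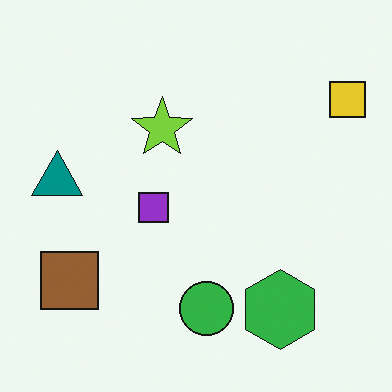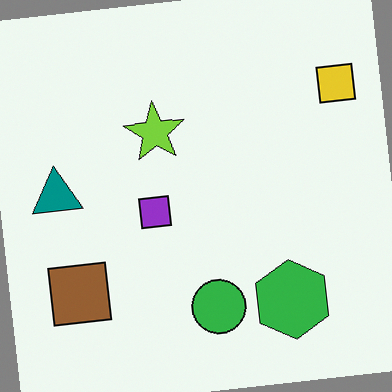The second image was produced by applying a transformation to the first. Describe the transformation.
The image was rotated counter-clockwise by a few degrees.

Every shape is tilted by the same angle and the image corners show triangular fill wedges — a whole-image rotation by a non-right angle.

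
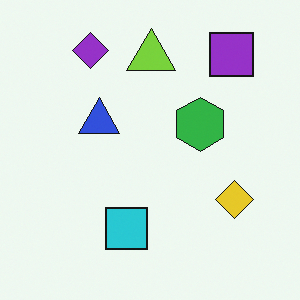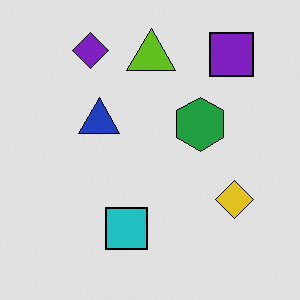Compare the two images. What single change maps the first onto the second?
The transformation is: moderately posterized.

Each flat color has snapped to a coarser quantized level — most visibly, the near-white background has dropped to a flat grey.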